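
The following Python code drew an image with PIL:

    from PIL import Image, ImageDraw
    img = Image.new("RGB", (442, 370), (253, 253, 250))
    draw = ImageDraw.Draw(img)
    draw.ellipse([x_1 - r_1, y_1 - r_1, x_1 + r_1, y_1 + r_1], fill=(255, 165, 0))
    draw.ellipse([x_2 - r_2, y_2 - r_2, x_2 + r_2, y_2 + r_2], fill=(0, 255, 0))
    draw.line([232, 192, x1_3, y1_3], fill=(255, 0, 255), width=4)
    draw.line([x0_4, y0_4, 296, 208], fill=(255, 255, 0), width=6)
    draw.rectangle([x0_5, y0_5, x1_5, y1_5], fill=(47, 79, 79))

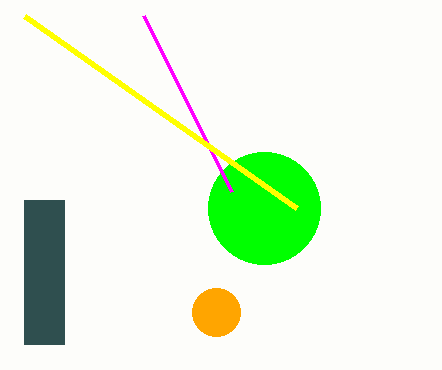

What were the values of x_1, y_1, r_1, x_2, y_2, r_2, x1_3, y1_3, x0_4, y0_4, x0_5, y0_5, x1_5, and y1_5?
x_1 = 216, y_1 = 312, r_1 = 24, x_2 = 264, y_2 = 208, r_2 = 56, x1_3 = 144, y1_3 = 16, x0_4 = 24, y0_4 = 16, x0_5 = 24, y0_5 = 200, x1_5 = 64, y1_5 = 344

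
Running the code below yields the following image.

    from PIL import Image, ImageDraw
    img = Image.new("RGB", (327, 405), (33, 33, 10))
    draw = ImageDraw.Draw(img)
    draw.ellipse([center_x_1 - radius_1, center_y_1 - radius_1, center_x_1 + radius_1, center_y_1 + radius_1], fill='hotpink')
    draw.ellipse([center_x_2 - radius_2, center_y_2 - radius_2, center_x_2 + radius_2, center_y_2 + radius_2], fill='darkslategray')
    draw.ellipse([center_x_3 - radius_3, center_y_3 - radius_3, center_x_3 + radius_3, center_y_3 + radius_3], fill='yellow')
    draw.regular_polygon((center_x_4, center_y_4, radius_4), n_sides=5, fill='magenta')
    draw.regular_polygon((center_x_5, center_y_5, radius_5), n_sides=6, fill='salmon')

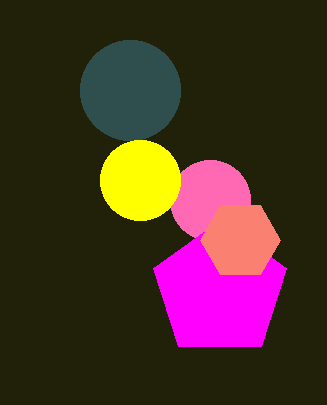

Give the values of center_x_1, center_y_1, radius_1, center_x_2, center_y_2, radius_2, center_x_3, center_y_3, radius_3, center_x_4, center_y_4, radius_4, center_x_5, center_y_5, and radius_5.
center_x_1 = 210, center_y_1 = 200, radius_1 = 40, center_x_2 = 130, center_y_2 = 90, radius_2 = 50, center_x_3 = 140, center_y_3 = 180, radius_3 = 40, center_x_4 = 220, center_y_4 = 290, radius_4 = 70, center_x_5 = 240, center_y_5 = 240, radius_5 = 40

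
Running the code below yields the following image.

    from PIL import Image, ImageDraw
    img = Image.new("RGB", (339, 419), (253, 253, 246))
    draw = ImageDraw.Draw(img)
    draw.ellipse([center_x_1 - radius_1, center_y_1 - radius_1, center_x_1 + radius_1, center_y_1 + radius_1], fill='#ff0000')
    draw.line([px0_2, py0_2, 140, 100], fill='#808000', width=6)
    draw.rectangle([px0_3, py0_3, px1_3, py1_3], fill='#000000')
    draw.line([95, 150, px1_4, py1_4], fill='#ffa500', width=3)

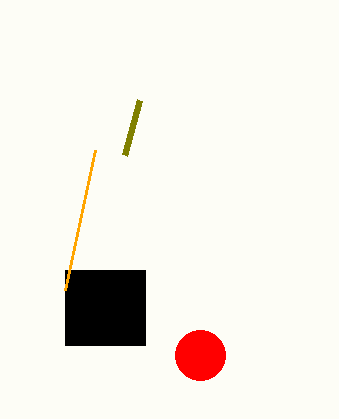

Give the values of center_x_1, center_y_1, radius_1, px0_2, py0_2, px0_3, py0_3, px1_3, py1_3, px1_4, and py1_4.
center_x_1 = 200
center_y_1 = 355
radius_1 = 25
px0_2 = 125
py0_2 = 155
px0_3 = 65
py0_3 = 270
px1_3 = 145
py1_3 = 345
px1_4 = 65
py1_4 = 290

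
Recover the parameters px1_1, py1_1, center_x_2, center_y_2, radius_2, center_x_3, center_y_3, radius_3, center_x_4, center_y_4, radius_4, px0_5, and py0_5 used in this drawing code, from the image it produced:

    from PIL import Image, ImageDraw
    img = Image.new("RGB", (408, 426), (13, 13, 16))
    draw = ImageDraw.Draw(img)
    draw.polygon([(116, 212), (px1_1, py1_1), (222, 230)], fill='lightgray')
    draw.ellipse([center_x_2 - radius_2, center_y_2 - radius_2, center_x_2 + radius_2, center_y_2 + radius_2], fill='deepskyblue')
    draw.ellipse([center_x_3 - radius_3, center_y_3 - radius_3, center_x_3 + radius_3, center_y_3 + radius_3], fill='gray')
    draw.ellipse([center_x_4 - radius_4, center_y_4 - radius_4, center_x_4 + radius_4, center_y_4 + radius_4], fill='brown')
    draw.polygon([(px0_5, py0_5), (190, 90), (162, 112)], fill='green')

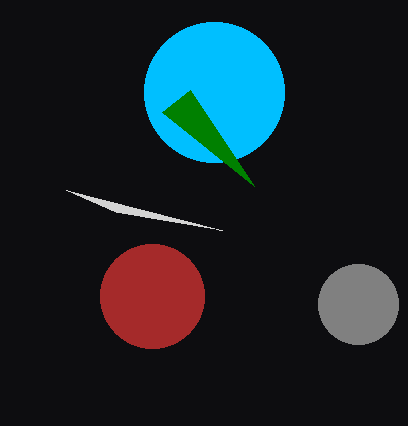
px1_1 = 66
py1_1 = 190
center_x_2 = 214
center_y_2 = 92
radius_2 = 70
center_x_3 = 358
center_y_3 = 304
radius_3 = 40
center_x_4 = 152
center_y_4 = 296
radius_4 = 52
px0_5 = 254
py0_5 = 186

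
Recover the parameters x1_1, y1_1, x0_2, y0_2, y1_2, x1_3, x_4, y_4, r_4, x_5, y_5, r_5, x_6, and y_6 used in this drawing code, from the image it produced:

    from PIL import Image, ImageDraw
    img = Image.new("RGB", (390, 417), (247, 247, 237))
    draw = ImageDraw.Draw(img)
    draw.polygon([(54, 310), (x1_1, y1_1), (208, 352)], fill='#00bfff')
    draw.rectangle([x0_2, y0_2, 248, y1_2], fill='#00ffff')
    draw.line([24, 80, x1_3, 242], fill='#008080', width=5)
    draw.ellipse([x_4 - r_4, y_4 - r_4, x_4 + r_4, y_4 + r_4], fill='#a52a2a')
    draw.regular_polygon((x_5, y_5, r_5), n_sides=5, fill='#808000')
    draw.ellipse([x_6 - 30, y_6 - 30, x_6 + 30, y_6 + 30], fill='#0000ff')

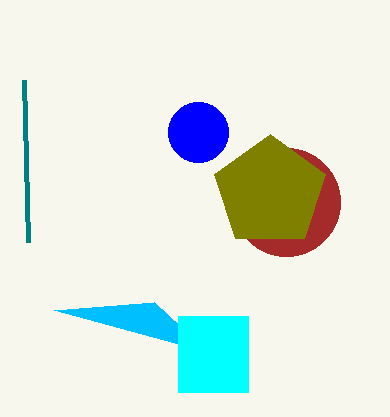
x1_1 = 154
y1_1 = 302
x0_2 = 178
y0_2 = 316
y1_2 = 392
x1_3 = 28
x_4 = 286
y_4 = 202
r_4 = 54
x_5 = 270
y_5 = 192
r_5 = 58
x_6 = 198
y_6 = 132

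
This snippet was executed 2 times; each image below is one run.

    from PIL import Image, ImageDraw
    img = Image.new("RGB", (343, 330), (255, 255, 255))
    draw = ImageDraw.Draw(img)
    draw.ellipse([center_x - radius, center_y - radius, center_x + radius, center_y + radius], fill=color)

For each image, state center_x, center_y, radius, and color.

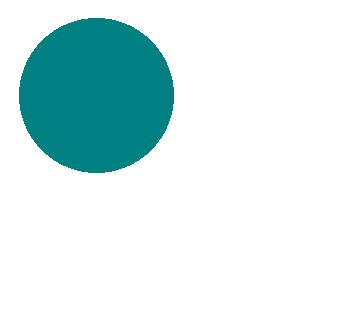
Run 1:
center_x = 96; center_y = 95; radius = 77; color = 'teal'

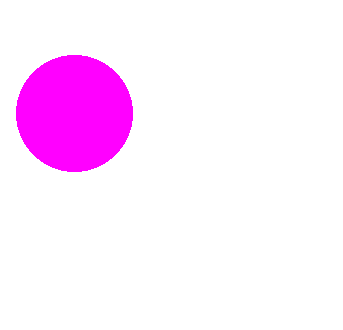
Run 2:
center_x = 74
center_y = 113
radius = 58
color = 'magenta'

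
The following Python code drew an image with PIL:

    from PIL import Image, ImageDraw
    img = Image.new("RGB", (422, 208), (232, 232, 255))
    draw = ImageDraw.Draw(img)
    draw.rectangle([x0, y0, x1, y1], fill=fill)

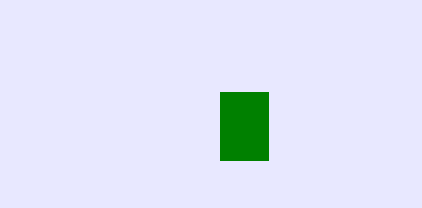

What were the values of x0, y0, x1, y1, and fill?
x0 = 220
y0 = 92
x1 = 268
y1 = 160
fill = 'green'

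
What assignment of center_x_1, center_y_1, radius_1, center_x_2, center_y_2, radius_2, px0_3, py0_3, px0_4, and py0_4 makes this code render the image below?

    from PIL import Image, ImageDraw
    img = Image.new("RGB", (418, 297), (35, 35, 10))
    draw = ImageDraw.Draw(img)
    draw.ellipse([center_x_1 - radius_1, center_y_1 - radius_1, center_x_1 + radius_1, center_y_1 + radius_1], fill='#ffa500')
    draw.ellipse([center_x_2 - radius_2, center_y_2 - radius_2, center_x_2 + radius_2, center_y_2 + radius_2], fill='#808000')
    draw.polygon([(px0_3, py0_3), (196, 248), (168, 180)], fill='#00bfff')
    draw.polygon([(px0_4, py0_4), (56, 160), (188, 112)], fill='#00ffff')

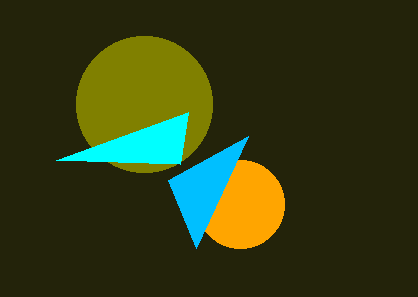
center_x_1 = 240
center_y_1 = 204
radius_1 = 44
center_x_2 = 144
center_y_2 = 104
radius_2 = 68
px0_3 = 248
py0_3 = 136
px0_4 = 180
py0_4 = 164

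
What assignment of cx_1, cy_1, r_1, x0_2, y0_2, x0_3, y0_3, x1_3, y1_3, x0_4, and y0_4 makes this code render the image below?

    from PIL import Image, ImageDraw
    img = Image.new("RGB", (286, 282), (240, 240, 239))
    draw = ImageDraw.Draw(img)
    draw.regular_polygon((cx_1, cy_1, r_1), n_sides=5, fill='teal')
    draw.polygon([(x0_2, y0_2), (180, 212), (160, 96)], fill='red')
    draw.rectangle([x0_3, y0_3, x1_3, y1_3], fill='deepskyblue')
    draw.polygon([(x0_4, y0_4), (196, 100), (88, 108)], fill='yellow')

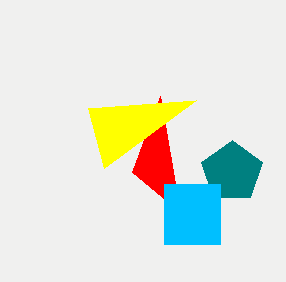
cx_1 = 232; cy_1 = 172; r_1 = 32; x0_2 = 132; y0_2 = 172; x0_3 = 164; y0_3 = 184; x1_3 = 220; y1_3 = 244; x0_4 = 104; y0_4 = 168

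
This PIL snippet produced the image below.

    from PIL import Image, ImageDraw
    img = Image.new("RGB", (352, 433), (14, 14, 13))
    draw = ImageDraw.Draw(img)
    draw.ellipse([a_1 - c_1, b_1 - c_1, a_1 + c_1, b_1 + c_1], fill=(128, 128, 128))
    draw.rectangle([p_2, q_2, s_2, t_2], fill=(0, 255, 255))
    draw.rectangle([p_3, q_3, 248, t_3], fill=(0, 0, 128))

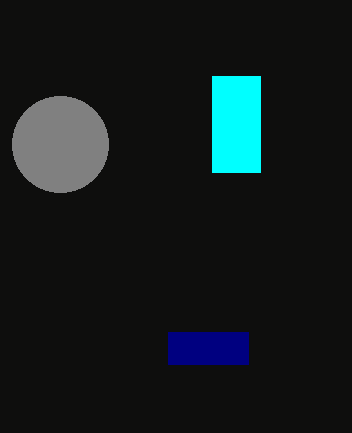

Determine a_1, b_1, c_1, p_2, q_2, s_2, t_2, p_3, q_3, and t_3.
a_1 = 60, b_1 = 144, c_1 = 48, p_2 = 212, q_2 = 76, s_2 = 260, t_2 = 172, p_3 = 168, q_3 = 332, t_3 = 364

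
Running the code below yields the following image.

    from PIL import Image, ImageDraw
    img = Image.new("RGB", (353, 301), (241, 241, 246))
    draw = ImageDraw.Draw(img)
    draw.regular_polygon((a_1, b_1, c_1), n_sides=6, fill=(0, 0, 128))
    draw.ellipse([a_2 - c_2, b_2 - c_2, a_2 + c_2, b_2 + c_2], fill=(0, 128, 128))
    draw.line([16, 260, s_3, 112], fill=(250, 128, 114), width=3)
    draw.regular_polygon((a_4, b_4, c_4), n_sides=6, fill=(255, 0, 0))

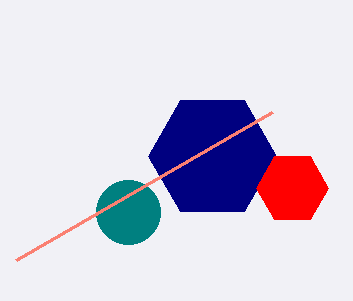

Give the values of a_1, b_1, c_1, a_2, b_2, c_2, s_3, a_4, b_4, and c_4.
a_1 = 212, b_1 = 156, c_1 = 64, a_2 = 128, b_2 = 212, c_2 = 32, s_3 = 272, a_4 = 292, b_4 = 188, c_4 = 36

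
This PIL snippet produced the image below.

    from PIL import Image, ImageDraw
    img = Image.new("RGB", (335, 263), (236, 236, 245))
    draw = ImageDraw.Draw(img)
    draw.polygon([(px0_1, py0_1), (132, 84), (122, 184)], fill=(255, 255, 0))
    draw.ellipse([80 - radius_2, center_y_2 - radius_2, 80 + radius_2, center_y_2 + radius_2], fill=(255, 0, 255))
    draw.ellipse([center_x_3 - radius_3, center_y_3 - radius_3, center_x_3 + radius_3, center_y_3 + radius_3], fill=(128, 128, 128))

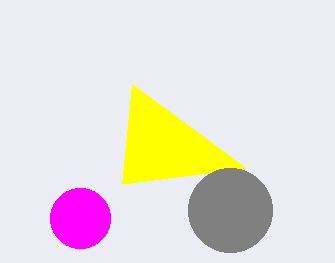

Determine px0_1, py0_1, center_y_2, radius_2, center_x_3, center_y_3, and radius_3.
px0_1 = 246; py0_1 = 168; center_y_2 = 218; radius_2 = 30; center_x_3 = 230; center_y_3 = 210; radius_3 = 42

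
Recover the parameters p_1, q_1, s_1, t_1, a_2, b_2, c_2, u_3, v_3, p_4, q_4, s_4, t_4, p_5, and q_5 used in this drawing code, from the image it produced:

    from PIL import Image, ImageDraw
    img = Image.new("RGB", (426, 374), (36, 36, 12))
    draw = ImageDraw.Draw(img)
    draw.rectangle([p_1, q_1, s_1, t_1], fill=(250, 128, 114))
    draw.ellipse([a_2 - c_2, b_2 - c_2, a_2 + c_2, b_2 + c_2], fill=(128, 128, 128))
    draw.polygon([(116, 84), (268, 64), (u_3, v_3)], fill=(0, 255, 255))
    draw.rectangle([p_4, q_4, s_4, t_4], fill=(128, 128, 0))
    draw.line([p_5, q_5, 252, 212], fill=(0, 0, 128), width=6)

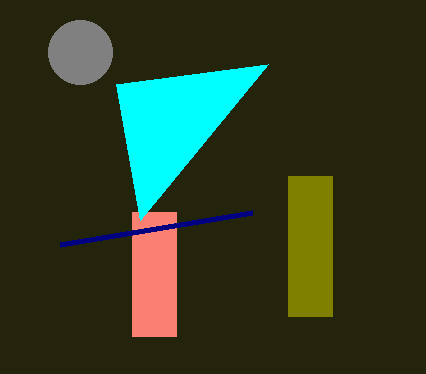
p_1 = 132, q_1 = 212, s_1 = 176, t_1 = 336, a_2 = 80, b_2 = 52, c_2 = 32, u_3 = 140, v_3 = 220, p_4 = 288, q_4 = 176, s_4 = 332, t_4 = 316, p_5 = 60, q_5 = 244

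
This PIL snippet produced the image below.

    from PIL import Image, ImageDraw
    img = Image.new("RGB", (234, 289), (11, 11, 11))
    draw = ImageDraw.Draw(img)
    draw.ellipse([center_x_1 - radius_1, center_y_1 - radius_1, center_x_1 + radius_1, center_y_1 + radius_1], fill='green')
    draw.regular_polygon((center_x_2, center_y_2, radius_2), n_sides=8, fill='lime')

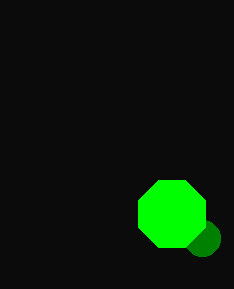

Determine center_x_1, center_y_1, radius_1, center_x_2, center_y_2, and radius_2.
center_x_1 = 202; center_y_1 = 238; radius_1 = 18; center_x_2 = 172; center_y_2 = 214; radius_2 = 36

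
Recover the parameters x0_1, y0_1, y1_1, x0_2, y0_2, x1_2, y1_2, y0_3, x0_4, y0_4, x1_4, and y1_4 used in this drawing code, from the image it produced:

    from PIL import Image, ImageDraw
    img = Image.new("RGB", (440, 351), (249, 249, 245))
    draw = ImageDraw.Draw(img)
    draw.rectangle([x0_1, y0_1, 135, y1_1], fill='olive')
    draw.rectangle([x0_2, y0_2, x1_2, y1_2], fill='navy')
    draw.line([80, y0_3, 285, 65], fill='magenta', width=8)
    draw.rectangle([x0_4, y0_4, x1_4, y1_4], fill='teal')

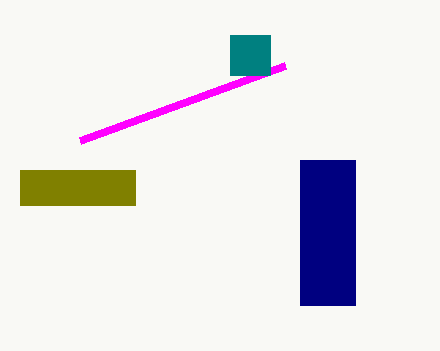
x0_1 = 20, y0_1 = 170, y1_1 = 205, x0_2 = 300, y0_2 = 160, x1_2 = 355, y1_2 = 305, y0_3 = 140, x0_4 = 230, y0_4 = 35, x1_4 = 270, y1_4 = 75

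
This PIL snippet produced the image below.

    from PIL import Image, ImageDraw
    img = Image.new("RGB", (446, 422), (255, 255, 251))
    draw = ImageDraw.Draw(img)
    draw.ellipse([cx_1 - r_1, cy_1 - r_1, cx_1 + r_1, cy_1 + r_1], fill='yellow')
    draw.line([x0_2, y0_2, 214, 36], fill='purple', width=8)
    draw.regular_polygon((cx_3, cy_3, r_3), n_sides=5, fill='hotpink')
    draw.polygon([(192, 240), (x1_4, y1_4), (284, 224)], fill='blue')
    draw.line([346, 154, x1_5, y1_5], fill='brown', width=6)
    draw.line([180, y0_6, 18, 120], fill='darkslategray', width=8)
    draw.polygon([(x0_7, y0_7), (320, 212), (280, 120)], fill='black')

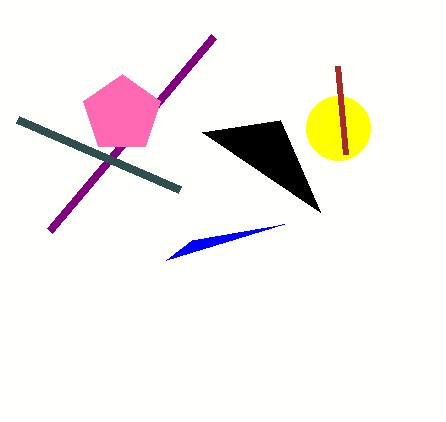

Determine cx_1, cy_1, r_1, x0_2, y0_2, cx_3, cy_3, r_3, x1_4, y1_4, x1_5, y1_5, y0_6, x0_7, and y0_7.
cx_1 = 338
cy_1 = 128
r_1 = 32
x0_2 = 50
y0_2 = 230
cx_3 = 122
cy_3 = 114
r_3 = 40
x1_4 = 166
y1_4 = 260
x1_5 = 338
y1_5 = 66
y0_6 = 190
x0_7 = 202
y0_7 = 132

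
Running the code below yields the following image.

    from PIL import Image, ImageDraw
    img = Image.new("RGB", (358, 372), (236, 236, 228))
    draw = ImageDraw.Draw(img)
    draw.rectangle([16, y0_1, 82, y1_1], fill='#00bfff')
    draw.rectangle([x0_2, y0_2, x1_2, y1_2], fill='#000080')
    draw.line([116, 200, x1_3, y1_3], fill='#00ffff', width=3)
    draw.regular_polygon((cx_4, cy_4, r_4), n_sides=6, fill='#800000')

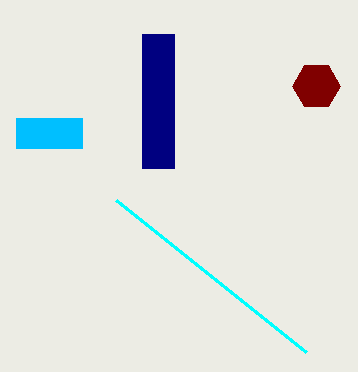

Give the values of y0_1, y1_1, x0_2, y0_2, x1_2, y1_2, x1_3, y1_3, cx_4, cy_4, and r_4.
y0_1 = 118; y1_1 = 148; x0_2 = 142; y0_2 = 34; x1_2 = 174; y1_2 = 168; x1_3 = 306; y1_3 = 352; cx_4 = 316; cy_4 = 86; r_4 = 24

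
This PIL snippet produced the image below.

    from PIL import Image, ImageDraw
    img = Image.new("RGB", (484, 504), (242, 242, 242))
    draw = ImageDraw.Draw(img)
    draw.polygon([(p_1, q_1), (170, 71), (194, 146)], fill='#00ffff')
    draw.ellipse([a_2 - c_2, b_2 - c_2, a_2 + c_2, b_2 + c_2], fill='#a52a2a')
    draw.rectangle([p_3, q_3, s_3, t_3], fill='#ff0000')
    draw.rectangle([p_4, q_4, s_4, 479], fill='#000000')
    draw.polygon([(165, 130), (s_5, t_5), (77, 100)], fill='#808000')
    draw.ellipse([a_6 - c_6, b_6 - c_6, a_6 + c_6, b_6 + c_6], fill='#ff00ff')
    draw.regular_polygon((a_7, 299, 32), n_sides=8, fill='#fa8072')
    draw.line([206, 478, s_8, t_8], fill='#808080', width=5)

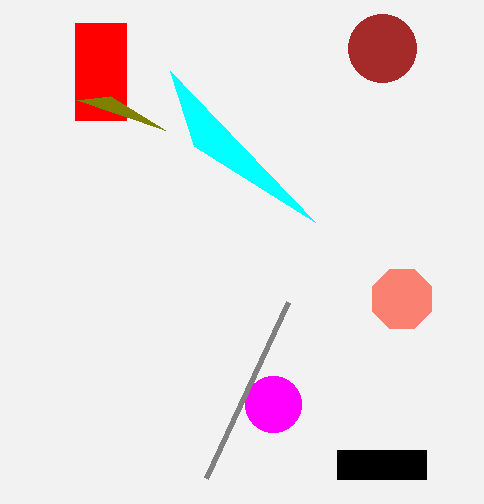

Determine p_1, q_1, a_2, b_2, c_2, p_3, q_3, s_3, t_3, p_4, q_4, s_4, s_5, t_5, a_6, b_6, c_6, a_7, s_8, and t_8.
p_1 = 315
q_1 = 222
a_2 = 382
b_2 = 48
c_2 = 34
p_3 = 75
q_3 = 23
s_3 = 126
t_3 = 120
p_4 = 337
q_4 = 450
s_4 = 426
s_5 = 110
t_5 = 96
a_6 = 273
b_6 = 404
c_6 = 28
a_7 = 402
s_8 = 288
t_8 = 302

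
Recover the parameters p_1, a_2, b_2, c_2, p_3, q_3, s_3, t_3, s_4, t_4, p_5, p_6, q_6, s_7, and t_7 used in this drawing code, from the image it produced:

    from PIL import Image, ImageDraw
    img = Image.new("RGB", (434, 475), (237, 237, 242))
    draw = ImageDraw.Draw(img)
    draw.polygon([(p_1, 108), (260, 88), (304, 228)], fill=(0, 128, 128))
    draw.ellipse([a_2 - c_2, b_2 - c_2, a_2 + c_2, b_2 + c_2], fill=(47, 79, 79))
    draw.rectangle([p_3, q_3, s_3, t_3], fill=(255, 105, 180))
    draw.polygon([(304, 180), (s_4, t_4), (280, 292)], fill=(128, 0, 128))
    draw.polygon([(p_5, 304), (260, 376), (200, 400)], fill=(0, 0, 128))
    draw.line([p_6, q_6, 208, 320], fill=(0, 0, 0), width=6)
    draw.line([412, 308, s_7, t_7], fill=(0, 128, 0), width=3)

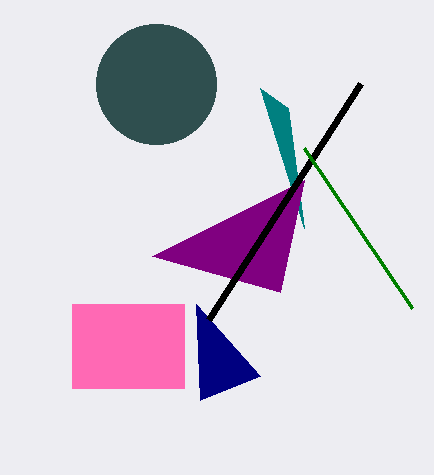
p_1 = 288
a_2 = 156
b_2 = 84
c_2 = 60
p_3 = 72
q_3 = 304
s_3 = 184
t_3 = 388
s_4 = 152
t_4 = 256
p_5 = 196
p_6 = 360
q_6 = 84
s_7 = 304
t_7 = 148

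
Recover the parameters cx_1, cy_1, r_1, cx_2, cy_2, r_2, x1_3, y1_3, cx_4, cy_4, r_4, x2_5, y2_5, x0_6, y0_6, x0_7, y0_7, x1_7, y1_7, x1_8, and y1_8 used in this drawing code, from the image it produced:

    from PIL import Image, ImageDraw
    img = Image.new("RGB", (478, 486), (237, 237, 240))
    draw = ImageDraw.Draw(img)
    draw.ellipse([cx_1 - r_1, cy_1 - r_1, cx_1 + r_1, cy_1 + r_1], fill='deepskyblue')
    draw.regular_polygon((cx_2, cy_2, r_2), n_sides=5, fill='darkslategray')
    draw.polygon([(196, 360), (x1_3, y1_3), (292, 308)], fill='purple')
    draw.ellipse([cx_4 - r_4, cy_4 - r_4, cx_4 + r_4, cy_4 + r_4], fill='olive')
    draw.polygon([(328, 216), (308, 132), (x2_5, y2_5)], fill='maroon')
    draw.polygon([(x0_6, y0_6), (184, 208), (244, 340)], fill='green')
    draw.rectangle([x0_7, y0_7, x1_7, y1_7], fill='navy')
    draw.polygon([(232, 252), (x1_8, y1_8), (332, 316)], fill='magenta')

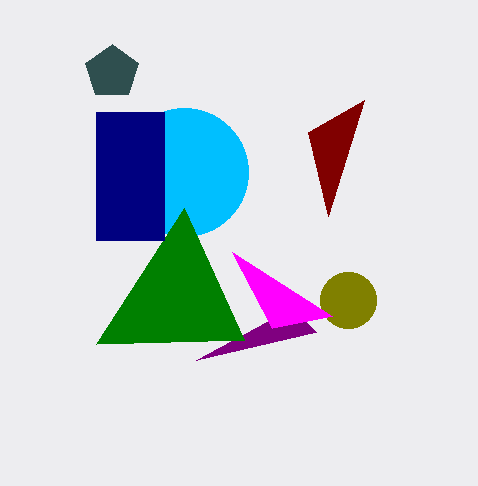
cx_1 = 184, cy_1 = 172, r_1 = 64, cx_2 = 112, cy_2 = 72, r_2 = 28, x1_3 = 316, y1_3 = 332, cx_4 = 348, cy_4 = 300, r_4 = 28, x2_5 = 364, y2_5 = 100, x0_6 = 96, y0_6 = 344, x0_7 = 96, y0_7 = 112, x1_7 = 164, y1_7 = 240, x1_8 = 272, y1_8 = 328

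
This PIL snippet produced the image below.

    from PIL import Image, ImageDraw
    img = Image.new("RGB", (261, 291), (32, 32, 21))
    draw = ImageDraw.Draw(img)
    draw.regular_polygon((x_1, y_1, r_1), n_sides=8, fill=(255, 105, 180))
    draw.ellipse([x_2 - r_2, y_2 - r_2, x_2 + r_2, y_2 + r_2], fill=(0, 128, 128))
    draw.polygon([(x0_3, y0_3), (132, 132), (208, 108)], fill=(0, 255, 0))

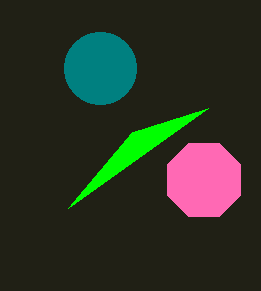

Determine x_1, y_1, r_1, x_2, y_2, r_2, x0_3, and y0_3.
x_1 = 204; y_1 = 180; r_1 = 40; x_2 = 100; y_2 = 68; r_2 = 36; x0_3 = 68; y0_3 = 208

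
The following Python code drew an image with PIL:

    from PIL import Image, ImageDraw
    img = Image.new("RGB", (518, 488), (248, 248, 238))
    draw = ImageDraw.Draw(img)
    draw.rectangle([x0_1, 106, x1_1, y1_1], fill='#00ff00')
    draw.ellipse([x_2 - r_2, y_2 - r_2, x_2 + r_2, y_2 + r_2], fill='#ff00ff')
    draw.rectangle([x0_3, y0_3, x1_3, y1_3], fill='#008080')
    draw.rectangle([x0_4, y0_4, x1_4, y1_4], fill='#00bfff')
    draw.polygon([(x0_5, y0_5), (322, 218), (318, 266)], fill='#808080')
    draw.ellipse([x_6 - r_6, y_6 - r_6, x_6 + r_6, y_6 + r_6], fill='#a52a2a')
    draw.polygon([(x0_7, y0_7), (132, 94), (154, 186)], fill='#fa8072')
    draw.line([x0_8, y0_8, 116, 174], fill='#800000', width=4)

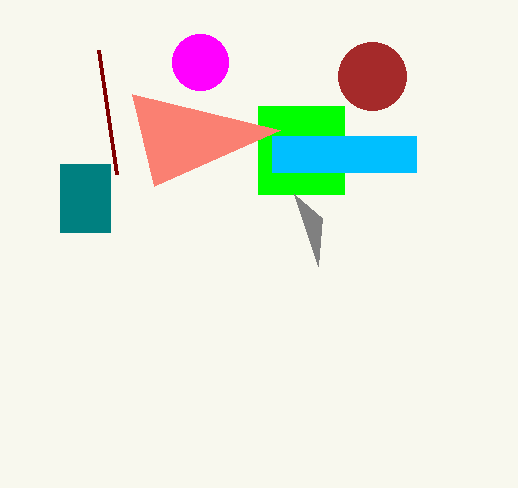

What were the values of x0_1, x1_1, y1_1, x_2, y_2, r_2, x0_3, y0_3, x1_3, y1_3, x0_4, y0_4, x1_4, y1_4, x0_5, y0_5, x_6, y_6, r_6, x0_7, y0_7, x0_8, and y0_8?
x0_1 = 258; x1_1 = 344; y1_1 = 194; x_2 = 200; y_2 = 62; r_2 = 28; x0_3 = 60; y0_3 = 164; x1_3 = 110; y1_3 = 232; x0_4 = 272; y0_4 = 136; x1_4 = 416; y1_4 = 172; x0_5 = 294; y0_5 = 194; x_6 = 372; y_6 = 76; r_6 = 34; x0_7 = 280; y0_7 = 130; x0_8 = 98; y0_8 = 50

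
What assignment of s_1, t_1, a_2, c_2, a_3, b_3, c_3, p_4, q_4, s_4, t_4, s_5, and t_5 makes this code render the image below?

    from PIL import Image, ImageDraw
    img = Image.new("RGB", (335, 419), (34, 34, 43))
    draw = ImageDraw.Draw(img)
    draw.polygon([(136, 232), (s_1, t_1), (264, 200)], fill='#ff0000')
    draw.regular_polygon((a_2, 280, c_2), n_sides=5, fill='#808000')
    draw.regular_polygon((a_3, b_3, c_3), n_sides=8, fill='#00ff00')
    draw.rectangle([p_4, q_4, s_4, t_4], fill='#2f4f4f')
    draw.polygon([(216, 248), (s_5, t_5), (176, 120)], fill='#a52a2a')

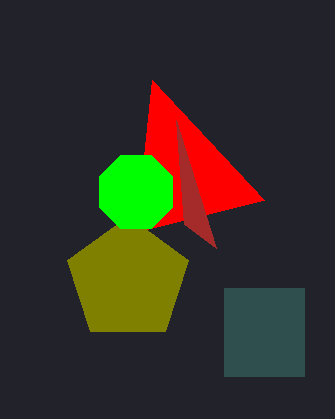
s_1 = 152; t_1 = 80; a_2 = 128; c_2 = 64; a_3 = 136; b_3 = 192; c_3 = 40; p_4 = 224; q_4 = 288; s_4 = 304; t_4 = 376; s_5 = 184; t_5 = 224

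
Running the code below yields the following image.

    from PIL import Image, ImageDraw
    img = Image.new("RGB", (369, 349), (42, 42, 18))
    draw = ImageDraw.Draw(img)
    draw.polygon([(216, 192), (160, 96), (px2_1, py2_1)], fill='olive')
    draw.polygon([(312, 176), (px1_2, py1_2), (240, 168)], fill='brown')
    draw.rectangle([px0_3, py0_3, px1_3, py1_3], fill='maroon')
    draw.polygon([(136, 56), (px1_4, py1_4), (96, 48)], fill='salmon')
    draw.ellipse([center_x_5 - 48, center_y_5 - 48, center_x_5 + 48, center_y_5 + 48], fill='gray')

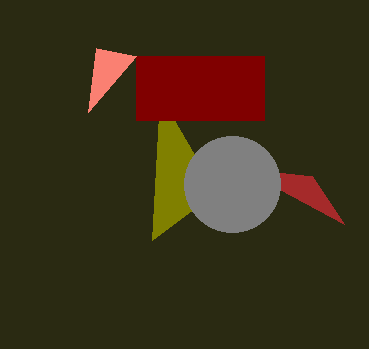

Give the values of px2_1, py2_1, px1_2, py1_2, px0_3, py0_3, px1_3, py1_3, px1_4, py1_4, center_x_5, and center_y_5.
px2_1 = 152
py2_1 = 240
px1_2 = 344
py1_2 = 224
px0_3 = 136
py0_3 = 56
px1_3 = 264
py1_3 = 120
px1_4 = 88
py1_4 = 112
center_x_5 = 232
center_y_5 = 184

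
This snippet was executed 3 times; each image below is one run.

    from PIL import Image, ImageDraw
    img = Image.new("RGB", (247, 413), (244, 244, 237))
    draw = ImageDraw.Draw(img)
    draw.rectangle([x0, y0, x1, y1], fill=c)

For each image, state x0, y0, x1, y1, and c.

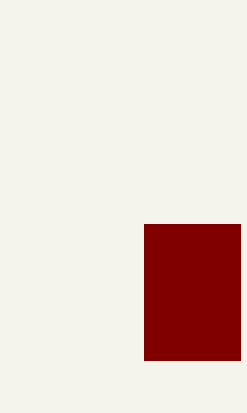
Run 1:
x0 = 144
y0 = 224
x1 = 240
y1 = 360
c = 'maroon'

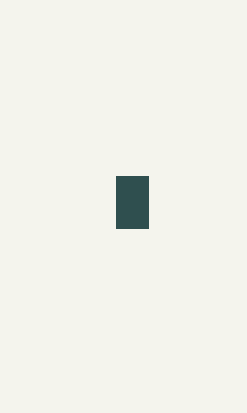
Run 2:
x0 = 116
y0 = 176
x1 = 148
y1 = 228
c = 'darkslategray'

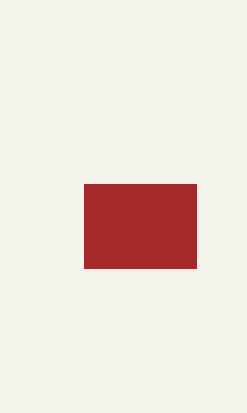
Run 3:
x0 = 84
y0 = 184
x1 = 196
y1 = 268
c = 'brown'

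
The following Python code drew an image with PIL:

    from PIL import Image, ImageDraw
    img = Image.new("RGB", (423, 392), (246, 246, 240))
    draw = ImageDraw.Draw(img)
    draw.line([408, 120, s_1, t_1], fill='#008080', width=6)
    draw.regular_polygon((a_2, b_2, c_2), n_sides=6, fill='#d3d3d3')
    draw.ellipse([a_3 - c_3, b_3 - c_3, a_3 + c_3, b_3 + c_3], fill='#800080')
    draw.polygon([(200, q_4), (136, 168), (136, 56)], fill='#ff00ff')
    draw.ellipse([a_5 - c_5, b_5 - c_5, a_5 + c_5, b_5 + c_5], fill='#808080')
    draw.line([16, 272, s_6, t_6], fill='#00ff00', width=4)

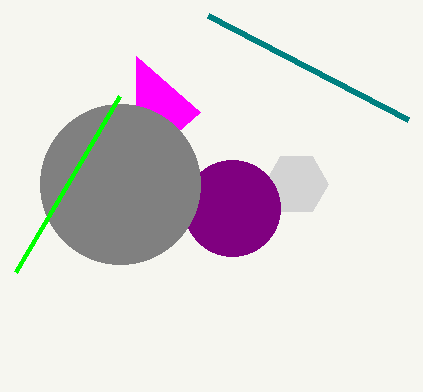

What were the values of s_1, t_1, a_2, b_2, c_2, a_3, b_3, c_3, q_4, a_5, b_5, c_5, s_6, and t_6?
s_1 = 208; t_1 = 16; a_2 = 296; b_2 = 184; c_2 = 32; a_3 = 232; b_3 = 208; c_3 = 48; q_4 = 112; a_5 = 120; b_5 = 184; c_5 = 80; s_6 = 120; t_6 = 96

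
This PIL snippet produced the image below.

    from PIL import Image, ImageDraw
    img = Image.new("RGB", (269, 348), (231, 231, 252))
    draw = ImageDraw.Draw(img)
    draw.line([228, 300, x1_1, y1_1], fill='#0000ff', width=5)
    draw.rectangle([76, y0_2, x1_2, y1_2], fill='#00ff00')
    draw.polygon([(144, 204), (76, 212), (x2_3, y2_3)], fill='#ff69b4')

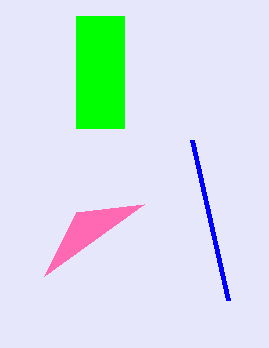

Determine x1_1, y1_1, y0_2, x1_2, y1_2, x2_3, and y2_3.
x1_1 = 192
y1_1 = 140
y0_2 = 16
x1_2 = 124
y1_2 = 128
x2_3 = 44
y2_3 = 276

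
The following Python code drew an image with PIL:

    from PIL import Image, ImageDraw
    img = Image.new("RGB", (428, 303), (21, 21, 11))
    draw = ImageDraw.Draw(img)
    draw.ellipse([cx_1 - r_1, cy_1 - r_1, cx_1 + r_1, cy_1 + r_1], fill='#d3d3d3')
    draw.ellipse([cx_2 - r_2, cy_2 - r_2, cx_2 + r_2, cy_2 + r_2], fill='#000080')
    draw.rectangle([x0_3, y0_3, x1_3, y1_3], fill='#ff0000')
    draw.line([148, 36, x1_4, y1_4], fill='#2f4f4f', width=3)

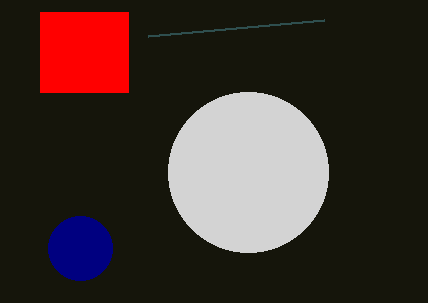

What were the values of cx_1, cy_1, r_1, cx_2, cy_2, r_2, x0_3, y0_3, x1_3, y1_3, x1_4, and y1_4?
cx_1 = 248, cy_1 = 172, r_1 = 80, cx_2 = 80, cy_2 = 248, r_2 = 32, x0_3 = 40, y0_3 = 12, x1_3 = 128, y1_3 = 92, x1_4 = 324, y1_4 = 20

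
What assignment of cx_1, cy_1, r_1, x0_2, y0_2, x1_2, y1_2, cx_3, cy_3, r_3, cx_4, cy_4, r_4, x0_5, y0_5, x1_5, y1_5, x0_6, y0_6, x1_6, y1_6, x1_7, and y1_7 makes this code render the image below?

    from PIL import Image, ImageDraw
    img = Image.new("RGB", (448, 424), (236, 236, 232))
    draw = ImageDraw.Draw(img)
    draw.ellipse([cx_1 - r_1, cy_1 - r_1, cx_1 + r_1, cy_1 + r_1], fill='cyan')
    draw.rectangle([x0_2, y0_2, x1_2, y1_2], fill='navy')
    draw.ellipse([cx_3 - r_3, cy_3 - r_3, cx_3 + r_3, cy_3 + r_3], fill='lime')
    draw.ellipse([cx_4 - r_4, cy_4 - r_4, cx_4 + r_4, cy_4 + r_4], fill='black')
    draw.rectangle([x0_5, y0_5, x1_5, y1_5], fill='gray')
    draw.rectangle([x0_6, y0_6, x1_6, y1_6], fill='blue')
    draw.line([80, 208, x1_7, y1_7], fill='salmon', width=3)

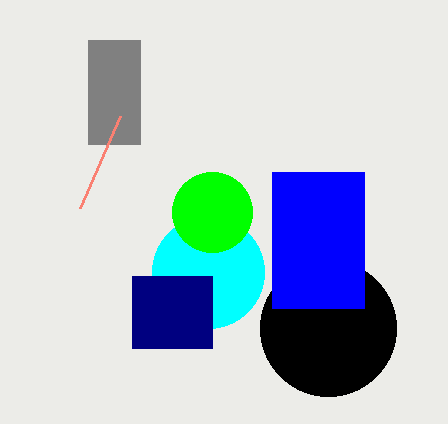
cx_1 = 208
cy_1 = 272
r_1 = 56
x0_2 = 132
y0_2 = 276
x1_2 = 212
y1_2 = 348
cx_3 = 212
cy_3 = 212
r_3 = 40
cx_4 = 328
cy_4 = 328
r_4 = 68
x0_5 = 88
y0_5 = 40
x1_5 = 140
y1_5 = 144
x0_6 = 272
y0_6 = 172
x1_6 = 364
y1_6 = 308
x1_7 = 120
y1_7 = 116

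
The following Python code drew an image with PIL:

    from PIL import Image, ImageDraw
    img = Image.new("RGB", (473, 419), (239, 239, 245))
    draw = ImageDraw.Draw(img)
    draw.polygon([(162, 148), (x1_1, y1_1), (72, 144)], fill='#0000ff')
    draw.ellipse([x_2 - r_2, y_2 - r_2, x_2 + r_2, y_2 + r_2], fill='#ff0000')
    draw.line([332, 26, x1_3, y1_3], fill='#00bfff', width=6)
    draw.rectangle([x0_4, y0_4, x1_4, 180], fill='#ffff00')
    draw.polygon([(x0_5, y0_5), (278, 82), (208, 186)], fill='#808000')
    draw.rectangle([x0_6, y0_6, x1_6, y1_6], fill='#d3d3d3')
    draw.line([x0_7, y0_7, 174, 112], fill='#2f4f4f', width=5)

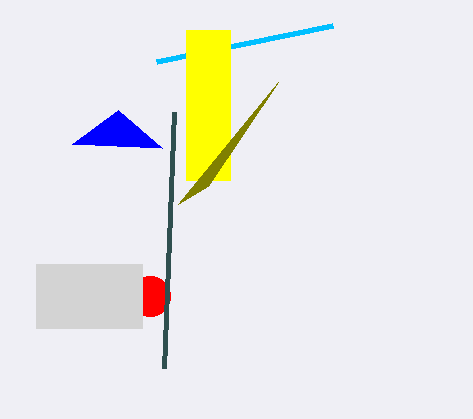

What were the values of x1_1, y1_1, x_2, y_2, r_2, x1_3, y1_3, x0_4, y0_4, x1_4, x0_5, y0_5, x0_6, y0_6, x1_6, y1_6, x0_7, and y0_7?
x1_1 = 118; y1_1 = 110; x_2 = 150; y_2 = 296; r_2 = 20; x1_3 = 156; y1_3 = 62; x0_4 = 186; y0_4 = 30; x1_4 = 230; x0_5 = 178; y0_5 = 204; x0_6 = 36; y0_6 = 264; x1_6 = 142; y1_6 = 328; x0_7 = 164; y0_7 = 368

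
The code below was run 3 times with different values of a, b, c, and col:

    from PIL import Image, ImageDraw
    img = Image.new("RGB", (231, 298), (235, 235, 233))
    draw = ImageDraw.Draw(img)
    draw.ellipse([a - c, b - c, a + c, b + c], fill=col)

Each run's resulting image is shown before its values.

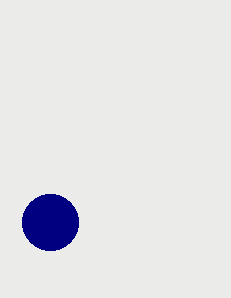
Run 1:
a = 50
b = 222
c = 28
col = 'navy'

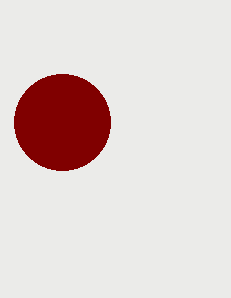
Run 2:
a = 62; b = 122; c = 48; col = 'maroon'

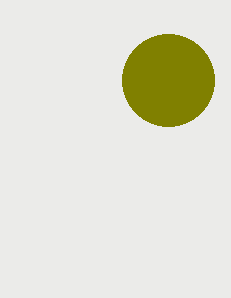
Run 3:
a = 168
b = 80
c = 46
col = 'olive'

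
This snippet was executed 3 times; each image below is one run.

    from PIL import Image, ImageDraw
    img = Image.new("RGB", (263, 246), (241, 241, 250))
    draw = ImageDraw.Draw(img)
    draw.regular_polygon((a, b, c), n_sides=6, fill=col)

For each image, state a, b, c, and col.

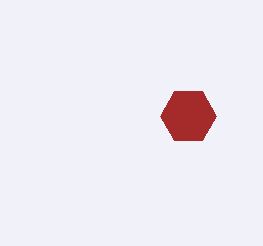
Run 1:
a = 188, b = 116, c = 28, col = 'brown'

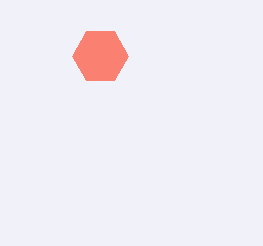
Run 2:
a = 100; b = 56; c = 28; col = 'salmon'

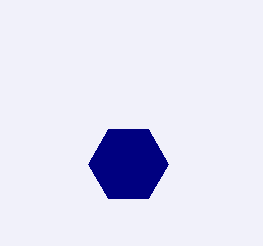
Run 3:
a = 128; b = 164; c = 40; col = 'navy'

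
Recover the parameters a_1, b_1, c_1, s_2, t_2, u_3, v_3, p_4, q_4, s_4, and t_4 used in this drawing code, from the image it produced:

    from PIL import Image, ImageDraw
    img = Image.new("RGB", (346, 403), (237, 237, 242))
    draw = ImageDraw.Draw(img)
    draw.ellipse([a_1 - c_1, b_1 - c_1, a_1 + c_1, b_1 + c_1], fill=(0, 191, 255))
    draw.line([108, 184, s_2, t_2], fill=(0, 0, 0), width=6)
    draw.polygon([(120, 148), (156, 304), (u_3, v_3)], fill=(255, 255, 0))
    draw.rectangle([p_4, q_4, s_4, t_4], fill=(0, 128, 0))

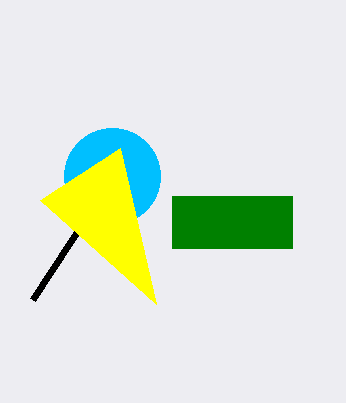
a_1 = 112, b_1 = 176, c_1 = 48, s_2 = 32, t_2 = 300, u_3 = 40, v_3 = 200, p_4 = 172, q_4 = 196, s_4 = 292, t_4 = 248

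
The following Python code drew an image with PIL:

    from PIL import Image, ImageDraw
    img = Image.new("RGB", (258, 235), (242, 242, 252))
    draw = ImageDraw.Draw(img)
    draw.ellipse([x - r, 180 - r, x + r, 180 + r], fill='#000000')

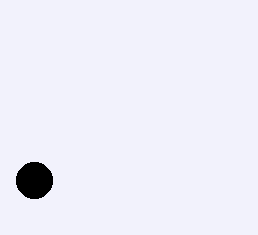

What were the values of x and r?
x = 34, r = 18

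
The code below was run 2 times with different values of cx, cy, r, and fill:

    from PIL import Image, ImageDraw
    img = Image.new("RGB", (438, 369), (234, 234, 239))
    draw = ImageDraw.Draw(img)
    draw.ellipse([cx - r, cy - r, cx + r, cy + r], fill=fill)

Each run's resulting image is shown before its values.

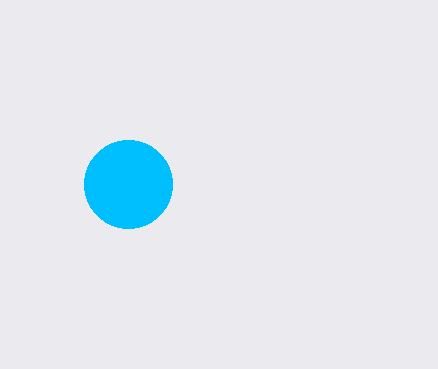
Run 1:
cx = 128; cy = 184; r = 44; fill = 'deepskyblue'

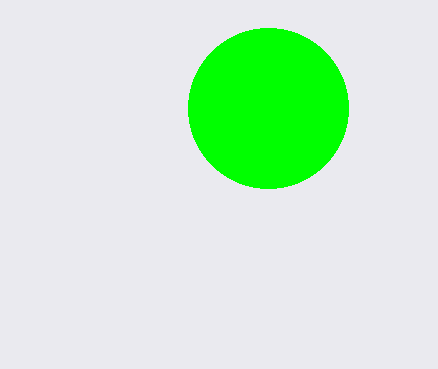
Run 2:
cx = 268
cy = 108
r = 80
fill = 'lime'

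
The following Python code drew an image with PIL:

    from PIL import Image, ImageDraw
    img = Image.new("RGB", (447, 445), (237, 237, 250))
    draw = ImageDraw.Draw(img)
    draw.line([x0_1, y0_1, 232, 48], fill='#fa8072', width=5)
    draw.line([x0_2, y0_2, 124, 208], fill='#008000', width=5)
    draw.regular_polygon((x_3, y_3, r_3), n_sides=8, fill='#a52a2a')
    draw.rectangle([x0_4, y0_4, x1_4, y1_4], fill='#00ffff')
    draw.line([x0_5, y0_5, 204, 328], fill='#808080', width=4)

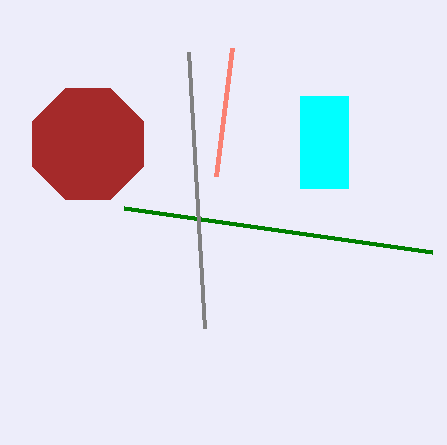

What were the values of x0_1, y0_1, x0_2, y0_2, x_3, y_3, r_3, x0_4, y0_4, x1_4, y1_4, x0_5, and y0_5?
x0_1 = 216; y0_1 = 176; x0_2 = 432; y0_2 = 252; x_3 = 88; y_3 = 144; r_3 = 60; x0_4 = 300; y0_4 = 96; x1_4 = 348; y1_4 = 188; x0_5 = 188; y0_5 = 52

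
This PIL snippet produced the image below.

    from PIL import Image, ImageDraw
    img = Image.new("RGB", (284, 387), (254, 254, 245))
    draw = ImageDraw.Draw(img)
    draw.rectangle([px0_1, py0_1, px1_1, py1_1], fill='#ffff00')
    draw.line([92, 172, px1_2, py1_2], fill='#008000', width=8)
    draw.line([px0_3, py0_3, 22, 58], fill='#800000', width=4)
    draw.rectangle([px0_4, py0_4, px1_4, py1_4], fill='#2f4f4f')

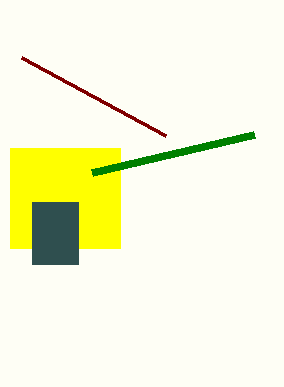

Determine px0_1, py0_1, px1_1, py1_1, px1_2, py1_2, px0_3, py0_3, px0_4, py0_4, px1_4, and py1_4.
px0_1 = 10; py0_1 = 148; px1_1 = 120; py1_1 = 248; px1_2 = 254; py1_2 = 134; px0_3 = 166; py0_3 = 136; px0_4 = 32; py0_4 = 202; px1_4 = 78; py1_4 = 264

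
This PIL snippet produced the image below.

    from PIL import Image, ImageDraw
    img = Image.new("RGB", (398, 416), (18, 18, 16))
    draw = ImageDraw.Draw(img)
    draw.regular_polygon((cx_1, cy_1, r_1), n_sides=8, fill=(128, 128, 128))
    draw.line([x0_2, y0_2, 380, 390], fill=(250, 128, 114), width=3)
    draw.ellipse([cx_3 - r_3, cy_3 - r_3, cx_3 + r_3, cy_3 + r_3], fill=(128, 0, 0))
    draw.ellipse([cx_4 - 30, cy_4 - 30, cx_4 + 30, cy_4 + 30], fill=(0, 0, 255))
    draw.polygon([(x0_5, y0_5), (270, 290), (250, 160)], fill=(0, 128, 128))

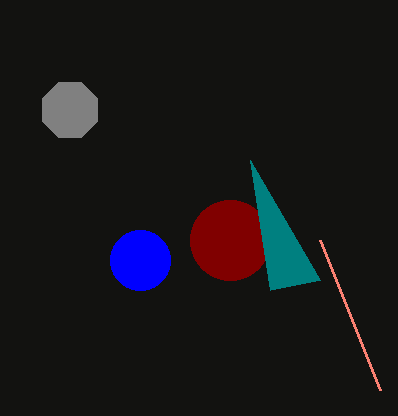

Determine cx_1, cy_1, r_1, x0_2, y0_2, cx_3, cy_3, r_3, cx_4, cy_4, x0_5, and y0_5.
cx_1 = 70, cy_1 = 110, r_1 = 30, x0_2 = 320, y0_2 = 240, cx_3 = 230, cy_3 = 240, r_3 = 40, cx_4 = 140, cy_4 = 260, x0_5 = 320, y0_5 = 280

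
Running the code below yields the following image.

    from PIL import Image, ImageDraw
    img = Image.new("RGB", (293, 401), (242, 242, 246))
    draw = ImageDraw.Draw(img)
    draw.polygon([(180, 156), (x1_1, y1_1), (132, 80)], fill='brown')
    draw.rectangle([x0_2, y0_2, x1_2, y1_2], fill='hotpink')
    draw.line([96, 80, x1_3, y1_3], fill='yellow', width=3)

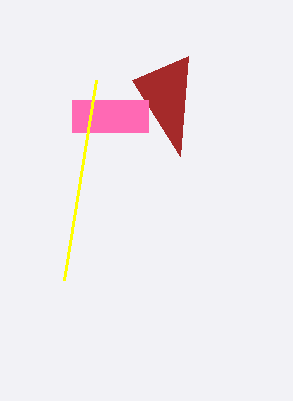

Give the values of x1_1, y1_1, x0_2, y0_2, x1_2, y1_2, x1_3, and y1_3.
x1_1 = 188, y1_1 = 56, x0_2 = 72, y0_2 = 100, x1_2 = 148, y1_2 = 132, x1_3 = 64, y1_3 = 280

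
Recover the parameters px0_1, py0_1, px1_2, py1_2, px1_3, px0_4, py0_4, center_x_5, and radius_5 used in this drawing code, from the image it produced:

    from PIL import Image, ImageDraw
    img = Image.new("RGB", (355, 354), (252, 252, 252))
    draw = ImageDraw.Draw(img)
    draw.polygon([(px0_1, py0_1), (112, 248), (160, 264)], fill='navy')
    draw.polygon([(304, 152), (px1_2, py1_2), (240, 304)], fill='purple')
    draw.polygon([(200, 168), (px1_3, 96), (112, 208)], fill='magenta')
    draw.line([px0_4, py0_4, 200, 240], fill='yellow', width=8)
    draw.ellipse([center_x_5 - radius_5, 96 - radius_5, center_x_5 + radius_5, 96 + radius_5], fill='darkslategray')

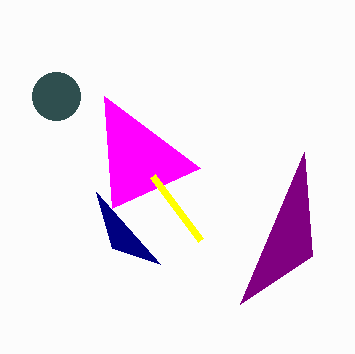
px0_1 = 96, py0_1 = 192, px1_2 = 312, py1_2 = 256, px1_3 = 104, px0_4 = 152, py0_4 = 176, center_x_5 = 56, radius_5 = 24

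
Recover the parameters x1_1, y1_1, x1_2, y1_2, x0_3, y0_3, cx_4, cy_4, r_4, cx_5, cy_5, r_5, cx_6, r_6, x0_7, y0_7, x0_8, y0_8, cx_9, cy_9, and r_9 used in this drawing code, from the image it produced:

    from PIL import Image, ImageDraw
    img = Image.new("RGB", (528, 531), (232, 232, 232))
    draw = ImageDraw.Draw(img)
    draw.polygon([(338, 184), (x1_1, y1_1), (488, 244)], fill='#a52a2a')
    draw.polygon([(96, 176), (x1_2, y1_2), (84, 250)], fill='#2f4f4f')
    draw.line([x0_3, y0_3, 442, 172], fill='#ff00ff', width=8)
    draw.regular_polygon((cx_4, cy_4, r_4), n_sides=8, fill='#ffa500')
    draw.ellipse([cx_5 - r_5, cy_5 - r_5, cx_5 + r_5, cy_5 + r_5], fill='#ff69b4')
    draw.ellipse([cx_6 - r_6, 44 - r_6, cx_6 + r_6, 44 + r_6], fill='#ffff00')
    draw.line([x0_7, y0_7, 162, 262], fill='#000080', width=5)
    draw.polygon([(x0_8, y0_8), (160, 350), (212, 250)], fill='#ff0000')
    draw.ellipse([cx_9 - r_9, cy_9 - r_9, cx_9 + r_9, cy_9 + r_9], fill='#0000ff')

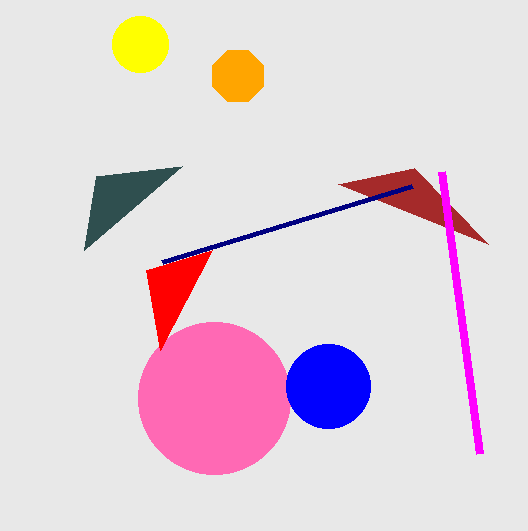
x1_1 = 414, y1_1 = 168, x1_2 = 182, y1_2 = 166, x0_3 = 480, y0_3 = 454, cx_4 = 238, cy_4 = 76, r_4 = 28, cx_5 = 214, cy_5 = 398, r_5 = 76, cx_6 = 140, r_6 = 28, x0_7 = 412, y0_7 = 186, x0_8 = 146, y0_8 = 270, cx_9 = 328, cy_9 = 386, r_9 = 42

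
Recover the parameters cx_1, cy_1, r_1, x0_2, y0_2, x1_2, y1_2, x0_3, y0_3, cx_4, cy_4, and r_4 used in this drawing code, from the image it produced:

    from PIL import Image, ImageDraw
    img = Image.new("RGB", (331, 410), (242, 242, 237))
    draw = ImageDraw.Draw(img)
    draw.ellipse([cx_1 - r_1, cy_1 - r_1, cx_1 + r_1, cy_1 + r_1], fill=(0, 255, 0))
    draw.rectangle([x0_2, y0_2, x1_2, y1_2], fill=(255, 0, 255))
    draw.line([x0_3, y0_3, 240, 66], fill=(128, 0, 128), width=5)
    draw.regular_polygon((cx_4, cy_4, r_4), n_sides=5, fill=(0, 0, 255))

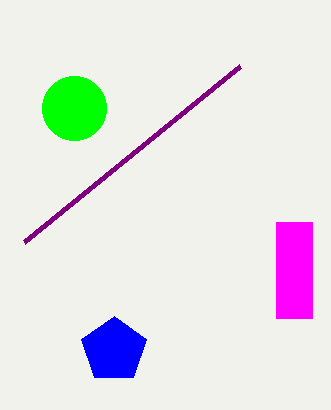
cx_1 = 74
cy_1 = 108
r_1 = 32
x0_2 = 276
y0_2 = 222
x1_2 = 312
y1_2 = 318
x0_3 = 24
y0_3 = 242
cx_4 = 114
cy_4 = 350
r_4 = 34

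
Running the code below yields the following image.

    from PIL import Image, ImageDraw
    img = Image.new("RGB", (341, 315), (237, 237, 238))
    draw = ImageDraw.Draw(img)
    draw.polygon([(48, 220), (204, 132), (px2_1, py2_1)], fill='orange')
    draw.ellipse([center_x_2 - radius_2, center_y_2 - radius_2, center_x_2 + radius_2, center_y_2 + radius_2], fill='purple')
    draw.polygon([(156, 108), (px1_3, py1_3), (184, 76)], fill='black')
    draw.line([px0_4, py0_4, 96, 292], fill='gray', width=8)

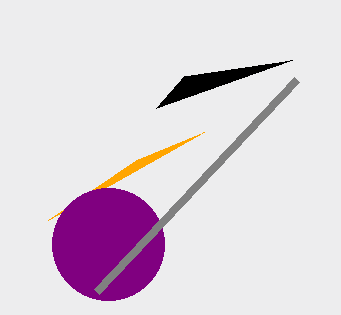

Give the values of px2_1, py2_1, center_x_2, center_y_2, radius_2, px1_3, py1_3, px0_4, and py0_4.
px2_1 = 136, py2_1 = 160, center_x_2 = 108, center_y_2 = 244, radius_2 = 56, px1_3 = 292, py1_3 = 60, px0_4 = 296, py0_4 = 80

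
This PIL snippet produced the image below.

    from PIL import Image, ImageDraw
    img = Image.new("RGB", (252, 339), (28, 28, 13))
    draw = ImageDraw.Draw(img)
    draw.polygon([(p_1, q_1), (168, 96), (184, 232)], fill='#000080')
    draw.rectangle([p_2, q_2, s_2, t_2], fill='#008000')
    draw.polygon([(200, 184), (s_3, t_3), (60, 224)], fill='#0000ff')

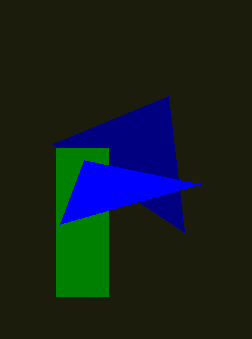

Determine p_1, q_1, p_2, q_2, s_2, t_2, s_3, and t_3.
p_1 = 52
q_1 = 144
p_2 = 56
q_2 = 148
s_2 = 108
t_2 = 296
s_3 = 84
t_3 = 160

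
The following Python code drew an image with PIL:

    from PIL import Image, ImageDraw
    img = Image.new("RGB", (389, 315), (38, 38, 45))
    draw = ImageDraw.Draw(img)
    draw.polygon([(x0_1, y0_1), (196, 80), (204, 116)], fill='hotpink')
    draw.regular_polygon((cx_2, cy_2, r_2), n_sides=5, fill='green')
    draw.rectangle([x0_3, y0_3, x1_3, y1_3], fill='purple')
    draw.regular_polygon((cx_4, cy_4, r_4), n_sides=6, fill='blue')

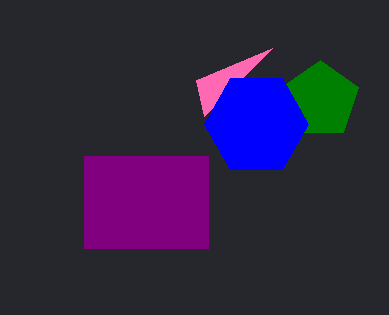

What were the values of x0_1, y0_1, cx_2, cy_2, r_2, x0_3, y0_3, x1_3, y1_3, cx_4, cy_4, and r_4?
x0_1 = 272, y0_1 = 48, cx_2 = 320, cy_2 = 100, r_2 = 40, x0_3 = 84, y0_3 = 156, x1_3 = 208, y1_3 = 248, cx_4 = 256, cy_4 = 124, r_4 = 52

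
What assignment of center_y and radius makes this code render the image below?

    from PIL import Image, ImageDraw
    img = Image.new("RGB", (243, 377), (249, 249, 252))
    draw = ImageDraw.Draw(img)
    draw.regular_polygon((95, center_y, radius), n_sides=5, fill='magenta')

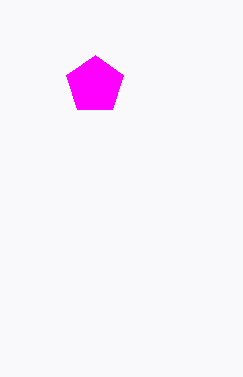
center_y = 85
radius = 30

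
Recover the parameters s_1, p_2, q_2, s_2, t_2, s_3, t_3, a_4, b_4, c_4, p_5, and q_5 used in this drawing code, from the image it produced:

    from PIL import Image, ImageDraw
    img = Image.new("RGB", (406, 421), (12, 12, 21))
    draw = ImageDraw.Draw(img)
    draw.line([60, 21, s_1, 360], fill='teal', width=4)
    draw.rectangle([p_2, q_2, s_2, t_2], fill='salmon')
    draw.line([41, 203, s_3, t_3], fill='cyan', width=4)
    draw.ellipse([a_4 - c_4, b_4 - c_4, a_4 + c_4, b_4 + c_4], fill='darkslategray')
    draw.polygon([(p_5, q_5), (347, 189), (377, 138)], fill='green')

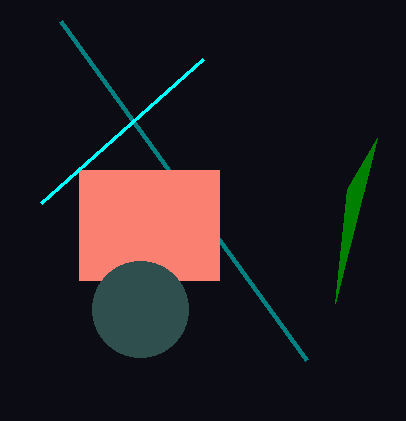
s_1 = 306, p_2 = 79, q_2 = 170, s_2 = 219, t_2 = 280, s_3 = 203, t_3 = 59, a_4 = 140, b_4 = 309, c_4 = 48, p_5 = 335, q_5 = 303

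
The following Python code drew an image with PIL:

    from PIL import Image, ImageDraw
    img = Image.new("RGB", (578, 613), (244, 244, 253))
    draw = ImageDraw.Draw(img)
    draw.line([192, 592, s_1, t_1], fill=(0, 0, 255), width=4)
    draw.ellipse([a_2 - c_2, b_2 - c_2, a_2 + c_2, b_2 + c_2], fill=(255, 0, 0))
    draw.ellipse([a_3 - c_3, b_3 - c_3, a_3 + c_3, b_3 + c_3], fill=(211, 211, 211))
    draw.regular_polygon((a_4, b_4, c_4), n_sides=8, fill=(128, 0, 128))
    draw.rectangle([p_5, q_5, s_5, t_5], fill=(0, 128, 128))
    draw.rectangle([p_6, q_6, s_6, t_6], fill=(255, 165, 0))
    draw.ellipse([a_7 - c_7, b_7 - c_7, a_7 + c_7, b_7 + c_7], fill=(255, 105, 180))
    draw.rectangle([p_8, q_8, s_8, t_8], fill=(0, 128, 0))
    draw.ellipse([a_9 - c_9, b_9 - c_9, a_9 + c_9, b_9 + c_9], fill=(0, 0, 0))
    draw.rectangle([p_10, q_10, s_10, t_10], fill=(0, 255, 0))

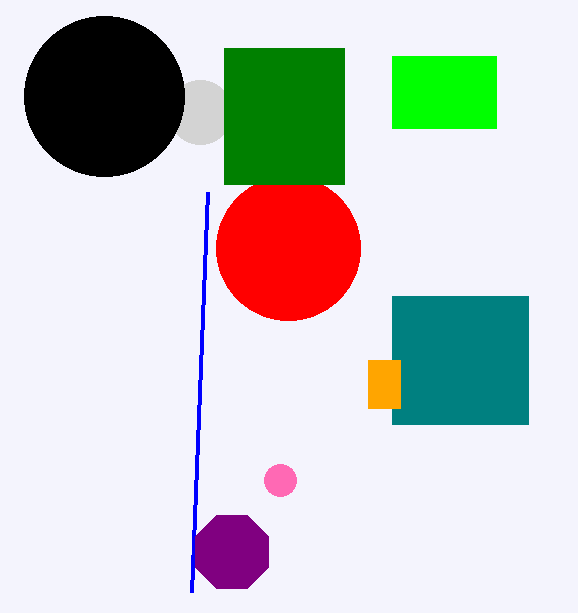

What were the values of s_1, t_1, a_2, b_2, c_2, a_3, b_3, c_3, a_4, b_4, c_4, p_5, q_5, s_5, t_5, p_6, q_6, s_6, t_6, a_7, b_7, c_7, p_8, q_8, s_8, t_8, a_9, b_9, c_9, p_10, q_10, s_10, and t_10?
s_1 = 208, t_1 = 192, a_2 = 288, b_2 = 248, c_2 = 72, a_3 = 200, b_3 = 112, c_3 = 32, a_4 = 232, b_4 = 552, c_4 = 40, p_5 = 392, q_5 = 296, s_5 = 528, t_5 = 424, p_6 = 368, q_6 = 360, s_6 = 400, t_6 = 408, a_7 = 280, b_7 = 480, c_7 = 16, p_8 = 224, q_8 = 48, s_8 = 344, t_8 = 184, a_9 = 104, b_9 = 96, c_9 = 80, p_10 = 392, q_10 = 56, s_10 = 496, t_10 = 128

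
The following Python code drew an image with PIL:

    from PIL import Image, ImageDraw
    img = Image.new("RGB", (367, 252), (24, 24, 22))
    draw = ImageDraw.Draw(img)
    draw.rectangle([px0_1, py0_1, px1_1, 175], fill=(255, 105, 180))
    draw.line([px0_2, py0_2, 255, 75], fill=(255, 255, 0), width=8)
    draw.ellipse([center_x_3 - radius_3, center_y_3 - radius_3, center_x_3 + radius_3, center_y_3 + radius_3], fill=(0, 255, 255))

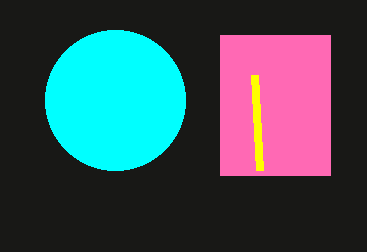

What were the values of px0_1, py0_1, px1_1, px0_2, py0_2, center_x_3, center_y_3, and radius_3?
px0_1 = 220, py0_1 = 35, px1_1 = 330, px0_2 = 260, py0_2 = 170, center_x_3 = 115, center_y_3 = 100, radius_3 = 70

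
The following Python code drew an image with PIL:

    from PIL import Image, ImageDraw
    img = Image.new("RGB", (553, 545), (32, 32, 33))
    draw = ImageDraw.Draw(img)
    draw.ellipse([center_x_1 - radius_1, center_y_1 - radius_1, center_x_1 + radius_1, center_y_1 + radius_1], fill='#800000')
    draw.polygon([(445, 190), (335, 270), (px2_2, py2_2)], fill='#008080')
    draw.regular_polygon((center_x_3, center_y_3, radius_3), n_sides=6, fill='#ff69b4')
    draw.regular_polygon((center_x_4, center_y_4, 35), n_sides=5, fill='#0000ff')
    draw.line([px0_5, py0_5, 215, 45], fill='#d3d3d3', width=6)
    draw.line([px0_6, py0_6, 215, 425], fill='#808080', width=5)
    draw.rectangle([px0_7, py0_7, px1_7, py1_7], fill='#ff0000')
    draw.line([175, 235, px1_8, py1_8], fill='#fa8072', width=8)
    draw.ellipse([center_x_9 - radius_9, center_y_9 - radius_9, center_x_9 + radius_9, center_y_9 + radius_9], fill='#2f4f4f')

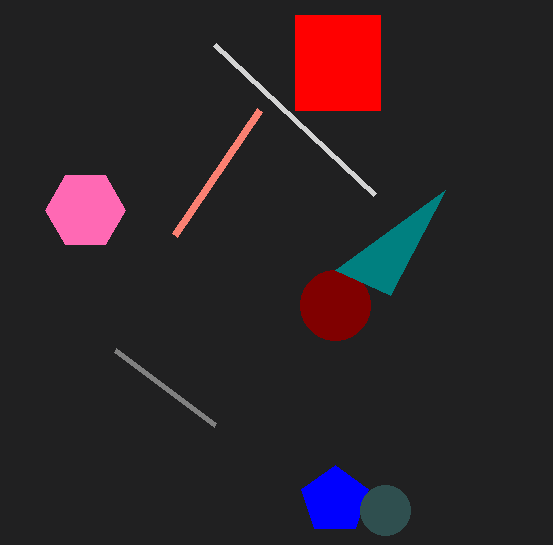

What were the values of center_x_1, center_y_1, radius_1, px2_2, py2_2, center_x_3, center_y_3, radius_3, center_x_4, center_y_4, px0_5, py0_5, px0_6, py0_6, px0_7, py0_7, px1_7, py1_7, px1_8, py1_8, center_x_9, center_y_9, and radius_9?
center_x_1 = 335, center_y_1 = 305, radius_1 = 35, px2_2 = 390, py2_2 = 295, center_x_3 = 85, center_y_3 = 210, radius_3 = 40, center_x_4 = 335, center_y_4 = 500, px0_5 = 375, py0_5 = 195, px0_6 = 115, py0_6 = 350, px0_7 = 295, py0_7 = 15, px1_7 = 380, py1_7 = 110, px1_8 = 260, py1_8 = 110, center_x_9 = 385, center_y_9 = 510, radius_9 = 25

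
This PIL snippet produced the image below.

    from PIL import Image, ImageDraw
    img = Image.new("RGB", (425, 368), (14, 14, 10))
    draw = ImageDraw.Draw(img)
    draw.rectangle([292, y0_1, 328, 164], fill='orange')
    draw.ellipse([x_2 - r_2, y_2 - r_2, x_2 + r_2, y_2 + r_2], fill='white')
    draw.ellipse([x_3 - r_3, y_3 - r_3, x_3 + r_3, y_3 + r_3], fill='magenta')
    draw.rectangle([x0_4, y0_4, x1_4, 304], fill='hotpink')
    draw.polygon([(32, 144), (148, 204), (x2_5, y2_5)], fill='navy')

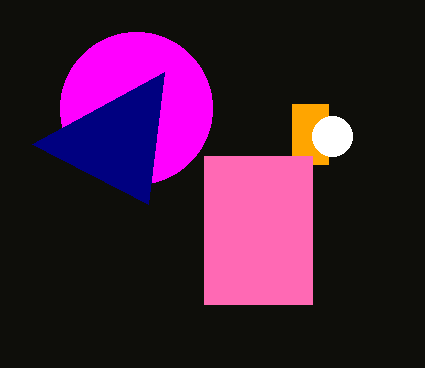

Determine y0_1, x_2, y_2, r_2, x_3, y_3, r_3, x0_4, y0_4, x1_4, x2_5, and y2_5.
y0_1 = 104
x_2 = 332
y_2 = 136
r_2 = 20
x_3 = 136
y_3 = 108
r_3 = 76
x0_4 = 204
y0_4 = 156
x1_4 = 312
x2_5 = 164
y2_5 = 72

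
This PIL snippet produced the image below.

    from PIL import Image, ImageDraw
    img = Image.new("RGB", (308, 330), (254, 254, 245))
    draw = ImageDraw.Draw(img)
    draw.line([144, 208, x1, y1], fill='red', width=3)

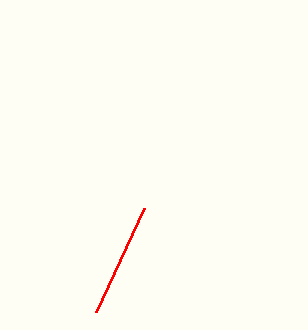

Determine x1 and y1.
x1 = 96, y1 = 312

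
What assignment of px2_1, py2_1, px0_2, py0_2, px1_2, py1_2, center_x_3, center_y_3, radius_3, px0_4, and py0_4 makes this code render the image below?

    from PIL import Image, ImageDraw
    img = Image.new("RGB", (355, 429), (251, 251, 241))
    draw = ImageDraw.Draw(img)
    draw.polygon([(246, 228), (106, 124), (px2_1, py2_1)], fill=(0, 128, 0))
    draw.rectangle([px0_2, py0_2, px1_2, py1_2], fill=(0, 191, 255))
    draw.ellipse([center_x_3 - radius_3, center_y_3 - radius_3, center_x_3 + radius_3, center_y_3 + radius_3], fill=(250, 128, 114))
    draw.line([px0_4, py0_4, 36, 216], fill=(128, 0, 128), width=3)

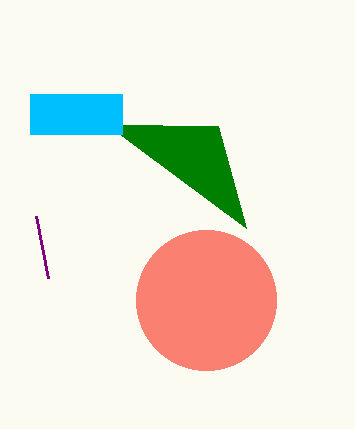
px2_1 = 218
py2_1 = 126
px0_2 = 30
py0_2 = 94
px1_2 = 122
py1_2 = 134
center_x_3 = 206
center_y_3 = 300
radius_3 = 70
px0_4 = 48
py0_4 = 278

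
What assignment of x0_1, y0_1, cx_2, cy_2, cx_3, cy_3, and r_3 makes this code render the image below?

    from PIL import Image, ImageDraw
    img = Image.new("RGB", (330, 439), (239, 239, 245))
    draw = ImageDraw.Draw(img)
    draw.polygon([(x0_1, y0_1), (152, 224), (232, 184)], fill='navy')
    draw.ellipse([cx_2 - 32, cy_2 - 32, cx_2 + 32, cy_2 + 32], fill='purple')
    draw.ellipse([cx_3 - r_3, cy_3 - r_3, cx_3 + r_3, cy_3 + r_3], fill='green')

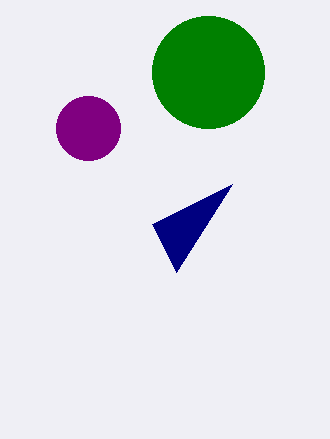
x0_1 = 176, y0_1 = 272, cx_2 = 88, cy_2 = 128, cx_3 = 208, cy_3 = 72, r_3 = 56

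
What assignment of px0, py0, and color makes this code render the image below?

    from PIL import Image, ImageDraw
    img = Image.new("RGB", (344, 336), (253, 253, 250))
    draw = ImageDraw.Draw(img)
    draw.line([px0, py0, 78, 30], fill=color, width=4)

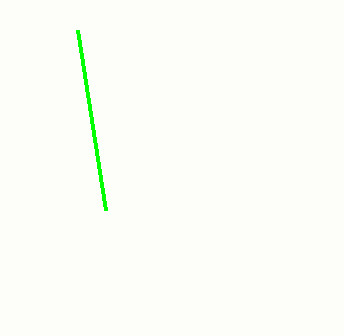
px0 = 106, py0 = 210, color = 'lime'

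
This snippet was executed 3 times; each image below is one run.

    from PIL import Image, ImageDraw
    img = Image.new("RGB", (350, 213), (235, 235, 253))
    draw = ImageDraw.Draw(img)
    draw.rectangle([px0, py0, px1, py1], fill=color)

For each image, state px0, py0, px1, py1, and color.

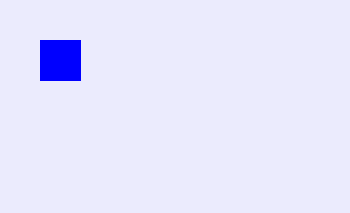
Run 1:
px0 = 40
py0 = 40
px1 = 80
py1 = 80
color = 'blue'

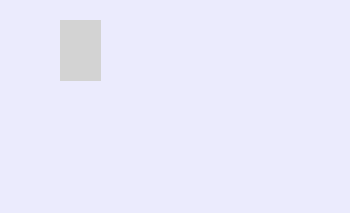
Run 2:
px0 = 60, py0 = 20, px1 = 100, py1 = 80, color = 'lightgray'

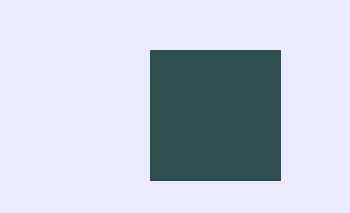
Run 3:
px0 = 150
py0 = 50
px1 = 280
py1 = 180
color = 'darkslategray'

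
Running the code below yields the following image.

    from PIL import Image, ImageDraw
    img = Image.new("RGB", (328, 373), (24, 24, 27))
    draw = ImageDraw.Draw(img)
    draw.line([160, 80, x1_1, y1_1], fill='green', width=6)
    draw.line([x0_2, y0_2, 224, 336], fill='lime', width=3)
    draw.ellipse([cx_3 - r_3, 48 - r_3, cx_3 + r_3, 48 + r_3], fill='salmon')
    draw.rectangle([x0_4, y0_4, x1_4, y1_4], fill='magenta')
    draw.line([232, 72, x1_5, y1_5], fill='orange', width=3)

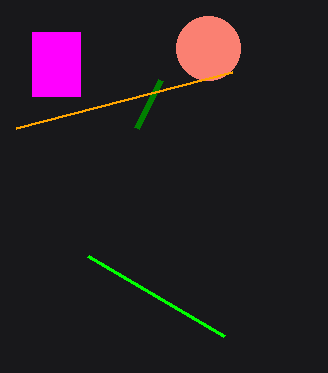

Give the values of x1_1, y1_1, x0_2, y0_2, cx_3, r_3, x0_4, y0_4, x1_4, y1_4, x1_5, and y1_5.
x1_1 = 136
y1_1 = 128
x0_2 = 88
y0_2 = 256
cx_3 = 208
r_3 = 32
x0_4 = 32
y0_4 = 32
x1_4 = 80
y1_4 = 96
x1_5 = 16
y1_5 = 128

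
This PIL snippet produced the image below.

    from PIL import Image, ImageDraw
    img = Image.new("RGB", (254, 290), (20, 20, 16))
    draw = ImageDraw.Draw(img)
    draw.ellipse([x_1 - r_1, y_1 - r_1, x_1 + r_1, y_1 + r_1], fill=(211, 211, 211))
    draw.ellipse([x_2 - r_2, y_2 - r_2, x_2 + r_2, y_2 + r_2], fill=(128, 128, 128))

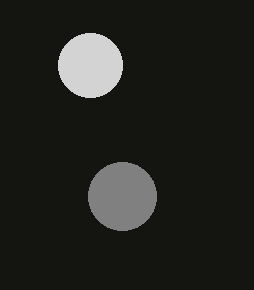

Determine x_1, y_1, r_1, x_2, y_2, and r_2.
x_1 = 90; y_1 = 65; r_1 = 32; x_2 = 122; y_2 = 196; r_2 = 34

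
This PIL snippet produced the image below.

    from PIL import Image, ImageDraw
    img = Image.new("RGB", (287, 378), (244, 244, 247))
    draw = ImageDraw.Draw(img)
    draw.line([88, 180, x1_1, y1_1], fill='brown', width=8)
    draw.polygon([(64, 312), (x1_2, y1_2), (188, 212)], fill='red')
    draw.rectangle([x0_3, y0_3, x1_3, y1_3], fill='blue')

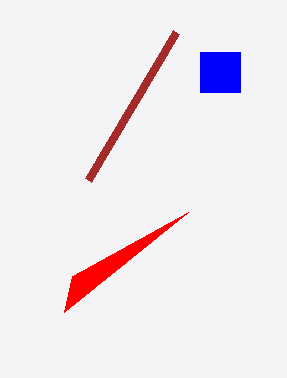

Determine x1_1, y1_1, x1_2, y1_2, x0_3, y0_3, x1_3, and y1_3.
x1_1 = 176, y1_1 = 32, x1_2 = 72, y1_2 = 276, x0_3 = 200, y0_3 = 52, x1_3 = 240, y1_3 = 92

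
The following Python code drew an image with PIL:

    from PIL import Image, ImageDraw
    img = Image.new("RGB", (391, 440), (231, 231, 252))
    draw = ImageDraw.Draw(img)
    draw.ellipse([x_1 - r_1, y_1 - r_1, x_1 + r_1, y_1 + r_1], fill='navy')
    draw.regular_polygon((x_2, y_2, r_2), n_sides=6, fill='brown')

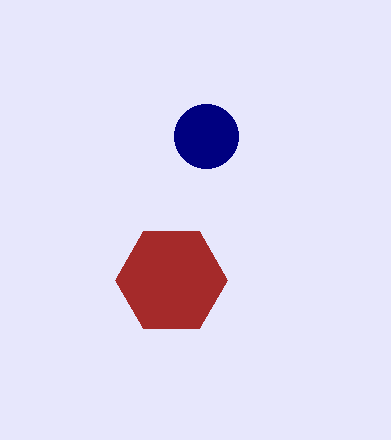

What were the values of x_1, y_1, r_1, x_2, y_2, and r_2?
x_1 = 206
y_1 = 136
r_1 = 32
x_2 = 171
y_2 = 280
r_2 = 56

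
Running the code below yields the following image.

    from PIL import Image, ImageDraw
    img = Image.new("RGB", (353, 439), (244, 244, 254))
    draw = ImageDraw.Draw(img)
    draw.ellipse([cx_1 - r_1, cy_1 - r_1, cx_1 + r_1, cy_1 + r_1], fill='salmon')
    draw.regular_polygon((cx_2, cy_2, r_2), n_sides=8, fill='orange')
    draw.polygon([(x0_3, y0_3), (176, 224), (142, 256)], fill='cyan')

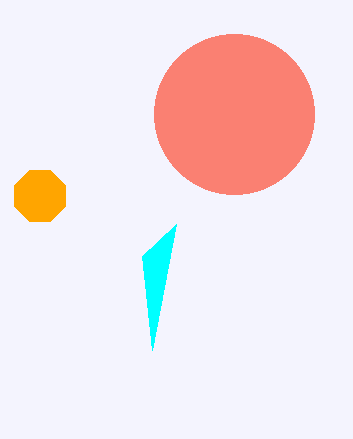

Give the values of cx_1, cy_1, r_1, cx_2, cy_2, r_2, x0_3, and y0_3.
cx_1 = 234
cy_1 = 114
r_1 = 80
cx_2 = 40
cy_2 = 196
r_2 = 28
x0_3 = 152
y0_3 = 350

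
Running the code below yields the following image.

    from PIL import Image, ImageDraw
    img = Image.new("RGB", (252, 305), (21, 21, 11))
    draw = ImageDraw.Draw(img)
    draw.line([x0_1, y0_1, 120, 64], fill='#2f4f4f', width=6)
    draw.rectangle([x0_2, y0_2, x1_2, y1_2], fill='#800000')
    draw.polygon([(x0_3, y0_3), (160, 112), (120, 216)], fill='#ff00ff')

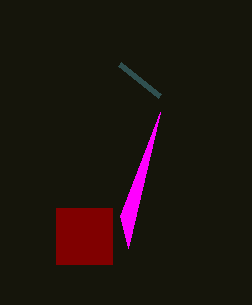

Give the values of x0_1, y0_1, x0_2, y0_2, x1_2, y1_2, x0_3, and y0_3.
x0_1 = 160, y0_1 = 96, x0_2 = 56, y0_2 = 208, x1_2 = 112, y1_2 = 264, x0_3 = 128, y0_3 = 248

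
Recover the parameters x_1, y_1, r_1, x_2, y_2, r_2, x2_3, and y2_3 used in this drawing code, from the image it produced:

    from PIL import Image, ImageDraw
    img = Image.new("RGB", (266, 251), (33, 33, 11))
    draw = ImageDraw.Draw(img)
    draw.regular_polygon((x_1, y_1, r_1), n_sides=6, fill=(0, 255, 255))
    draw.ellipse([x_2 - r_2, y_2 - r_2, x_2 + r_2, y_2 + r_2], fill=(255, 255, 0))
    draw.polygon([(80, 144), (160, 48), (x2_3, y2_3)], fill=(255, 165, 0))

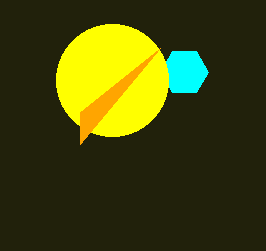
x_1 = 184; y_1 = 72; r_1 = 24; x_2 = 112; y_2 = 80; r_2 = 56; x2_3 = 80; y2_3 = 112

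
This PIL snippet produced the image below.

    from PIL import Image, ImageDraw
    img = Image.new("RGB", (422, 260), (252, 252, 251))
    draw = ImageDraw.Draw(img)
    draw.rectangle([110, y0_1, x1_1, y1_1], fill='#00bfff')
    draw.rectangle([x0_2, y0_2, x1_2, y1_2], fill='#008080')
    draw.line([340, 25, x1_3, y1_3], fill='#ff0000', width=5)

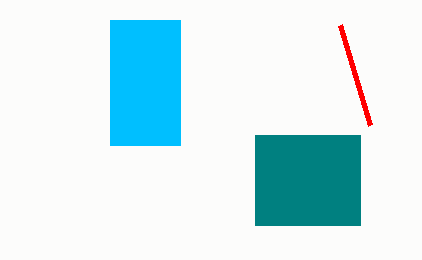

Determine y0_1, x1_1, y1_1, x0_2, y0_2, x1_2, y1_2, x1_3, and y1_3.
y0_1 = 20
x1_1 = 180
y1_1 = 145
x0_2 = 255
y0_2 = 135
x1_2 = 360
y1_2 = 225
x1_3 = 370
y1_3 = 125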